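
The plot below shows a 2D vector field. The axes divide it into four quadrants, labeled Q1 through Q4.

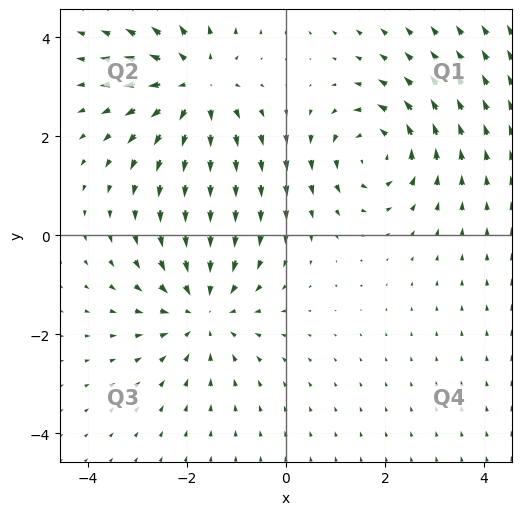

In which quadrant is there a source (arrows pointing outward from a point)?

The source sits at approximately (-1.8, 3.0), which lies in quadrant Q2. The divergence there is about +3, positive as expected for a source.

Q2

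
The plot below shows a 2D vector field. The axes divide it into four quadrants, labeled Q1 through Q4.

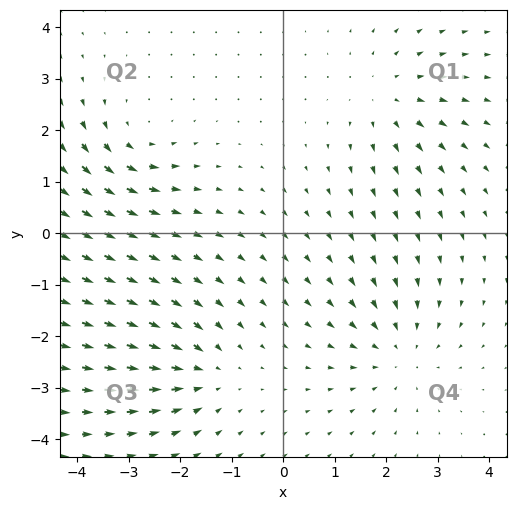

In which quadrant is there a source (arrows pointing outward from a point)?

Q1

The source sits at approximately (2.0, 2.6), which lies in quadrant Q1. The divergence there is about +3, positive as expected for a source.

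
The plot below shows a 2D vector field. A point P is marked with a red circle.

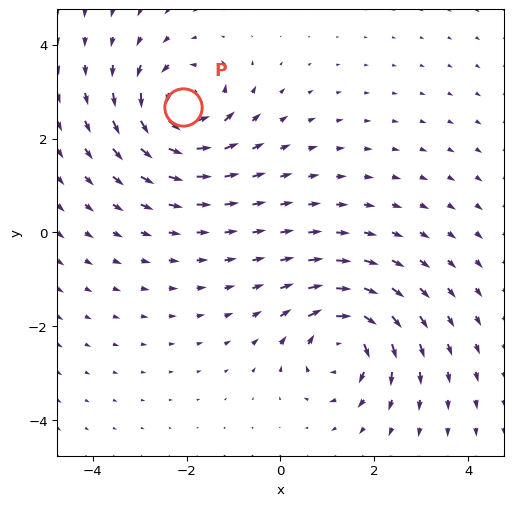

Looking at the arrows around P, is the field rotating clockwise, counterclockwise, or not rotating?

Near P at (-2.1, 2.7) the arrows circulate counterclockwise. The curl (z-component) there is about +4; positive curl means counterclockwise rotation.

counterclockwise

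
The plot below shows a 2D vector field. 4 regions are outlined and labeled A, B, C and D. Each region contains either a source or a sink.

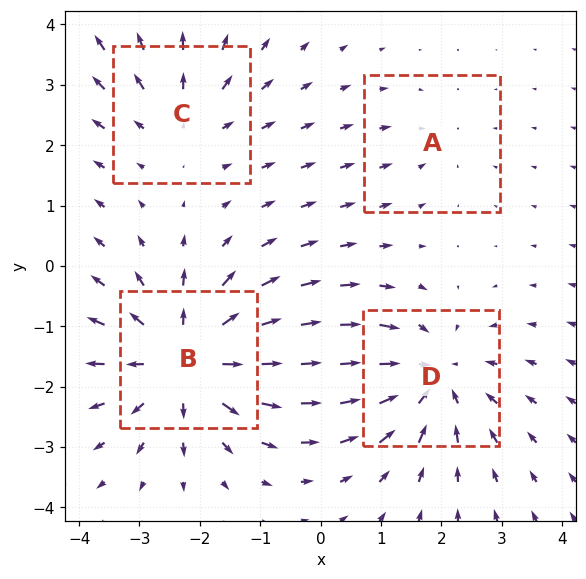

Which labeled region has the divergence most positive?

B

Divergence at each region's feature centre — A: about -2, B: about +6, C: about +3, D: about -5. Region B is most positive.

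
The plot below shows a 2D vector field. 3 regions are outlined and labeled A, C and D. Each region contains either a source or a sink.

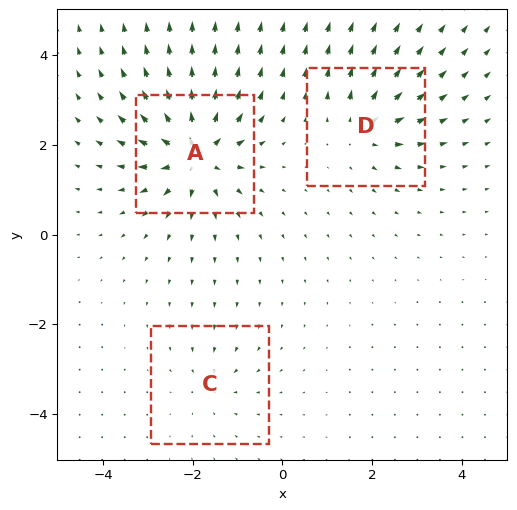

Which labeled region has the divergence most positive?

Divergence at each region's feature centre — A: about +7, C: about -2, D: about +4. Region A is most positive.

A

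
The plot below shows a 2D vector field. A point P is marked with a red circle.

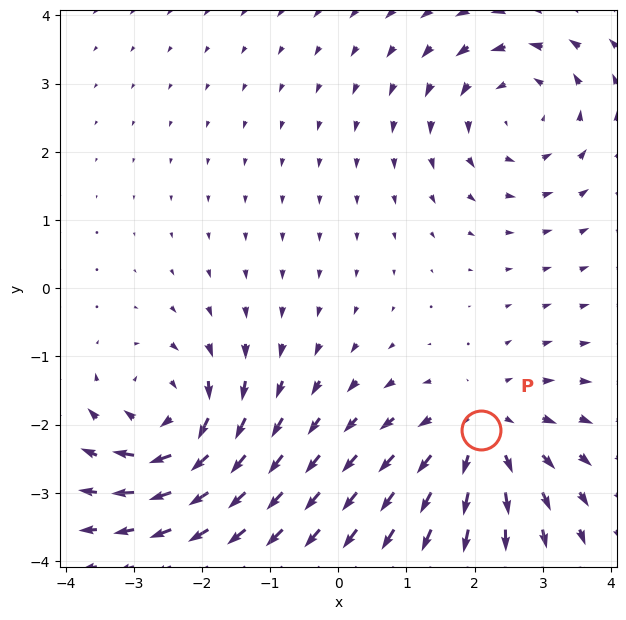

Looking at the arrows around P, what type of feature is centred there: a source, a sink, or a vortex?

source

At P (2.1, -2.1) the arrows spread outward. Divergence about +3, curl ≈0 — positive divergence with near-zero curl is a source.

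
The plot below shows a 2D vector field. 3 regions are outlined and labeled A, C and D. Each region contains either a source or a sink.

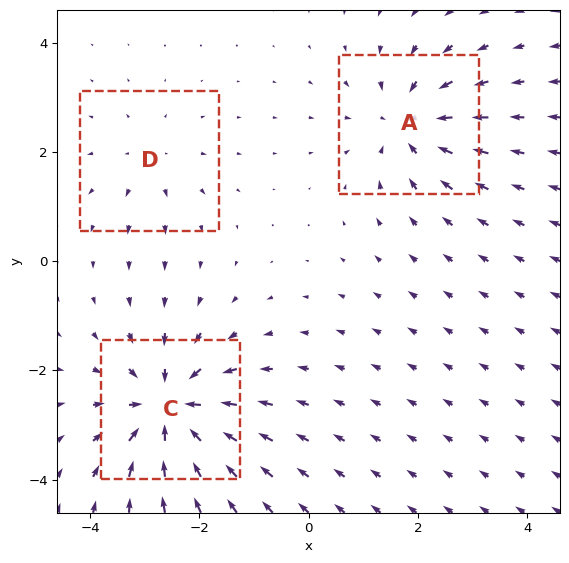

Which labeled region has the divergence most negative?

Divergence at each region's feature centre — A: about -4, C: about -6, D: about +2. Region C is most negative.

C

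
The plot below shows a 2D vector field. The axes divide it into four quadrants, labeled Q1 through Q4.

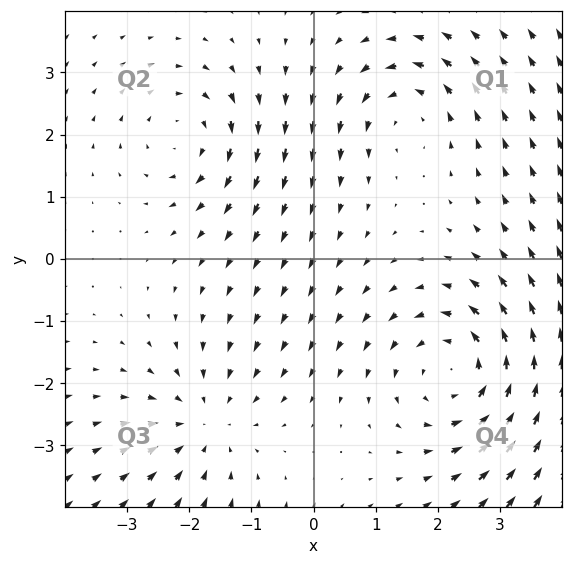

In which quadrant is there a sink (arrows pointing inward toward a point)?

The sink sits at approximately (-1.7, -2.6), which lies in quadrant Q3. The divergence there is about -2, negative as expected for a sink.

Q3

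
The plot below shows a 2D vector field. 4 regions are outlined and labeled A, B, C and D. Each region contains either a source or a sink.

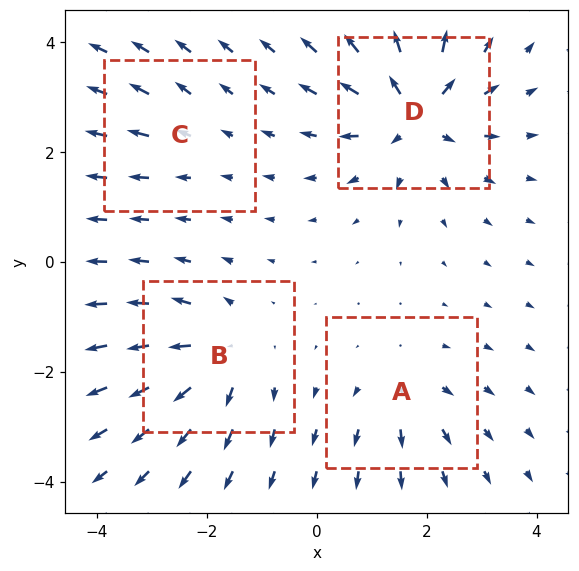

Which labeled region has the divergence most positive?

D

Divergence at each region's feature centre — A: about +4, B: about +6, C: about +2, D: about +8. Region D is most positive.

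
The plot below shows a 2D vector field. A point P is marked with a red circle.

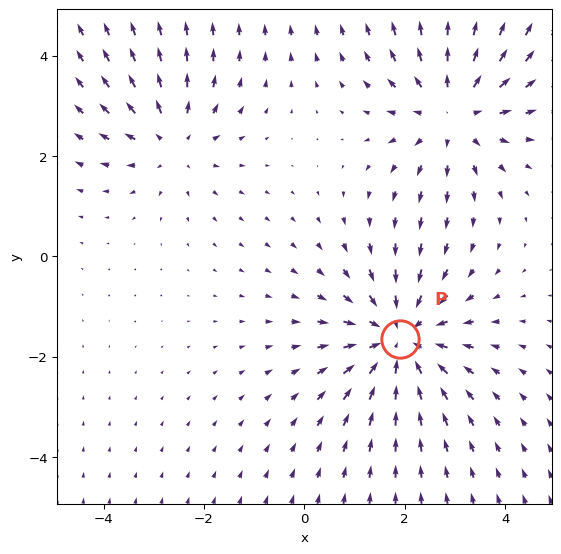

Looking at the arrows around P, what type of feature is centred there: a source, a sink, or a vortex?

At P (1.9, -1.6) the arrows converge inward. Divergence about -4, curl ≈0 — negative divergence with near-zero curl is a sink.

sink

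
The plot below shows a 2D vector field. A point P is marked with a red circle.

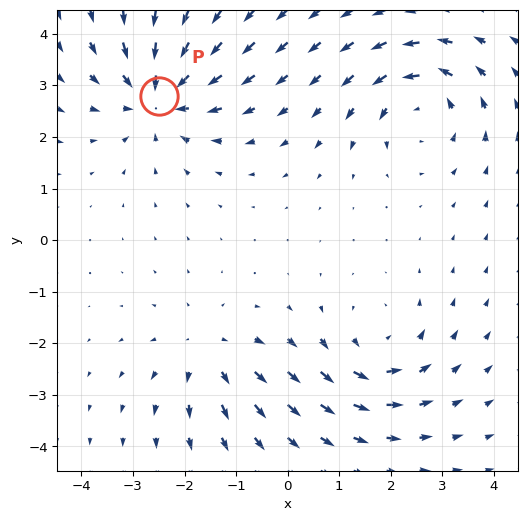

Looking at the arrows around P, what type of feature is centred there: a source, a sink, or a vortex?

At P (-2.5, 2.8) the arrows converge inward. Divergence about -5, curl ≈0 — negative divergence with near-zero curl is a sink.

sink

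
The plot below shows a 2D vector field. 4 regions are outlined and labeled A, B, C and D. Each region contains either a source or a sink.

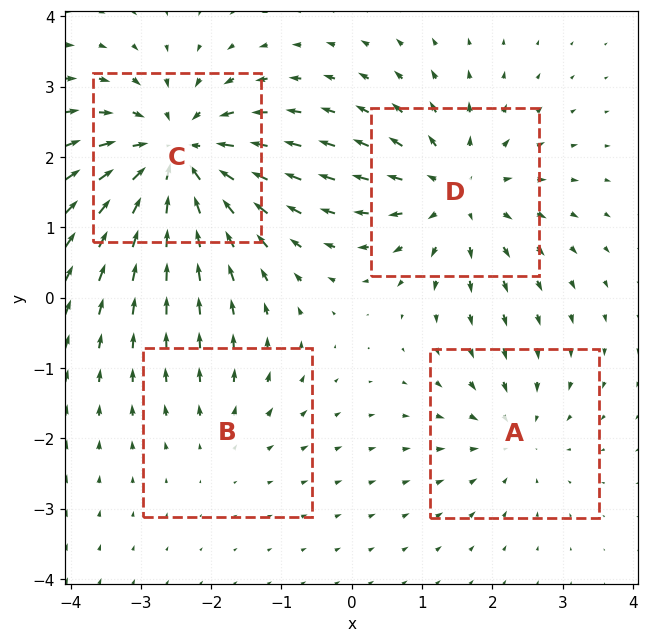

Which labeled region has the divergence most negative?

C

Divergence at each region's feature centre — A: about -3, B: about +2, C: about -7, D: about +5. Region C is most negative.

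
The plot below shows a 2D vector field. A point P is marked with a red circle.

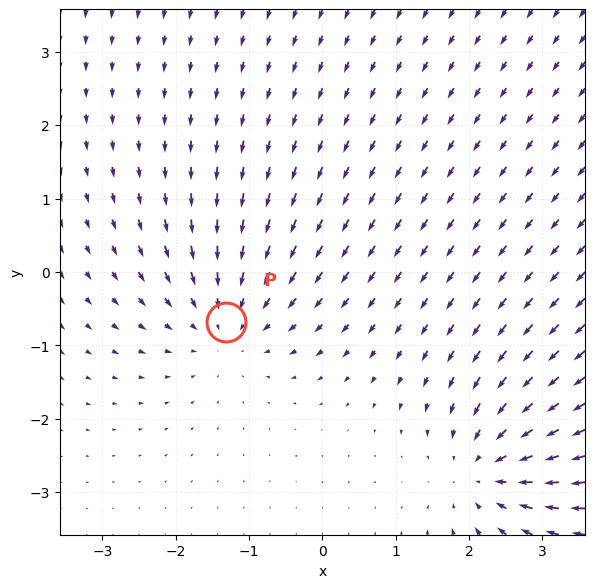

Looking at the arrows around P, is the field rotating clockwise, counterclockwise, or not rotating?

Near P at (-1.3, -0.7) the arrows show no circulation. The curl there is ≈0.

not rotating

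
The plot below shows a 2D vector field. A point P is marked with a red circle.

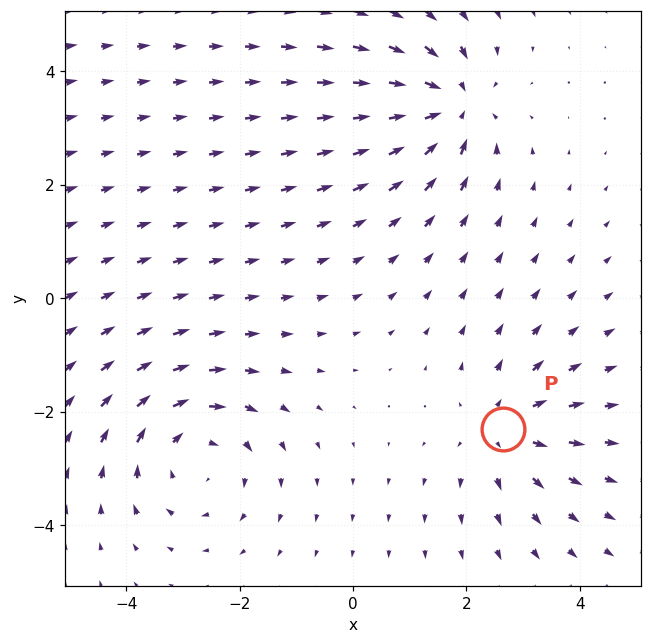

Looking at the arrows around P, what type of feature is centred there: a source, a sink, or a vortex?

source

At P (2.6, -2.3) the arrows spread outward. Divergence about +3, curl ≈0 — positive divergence with near-zero curl is a source.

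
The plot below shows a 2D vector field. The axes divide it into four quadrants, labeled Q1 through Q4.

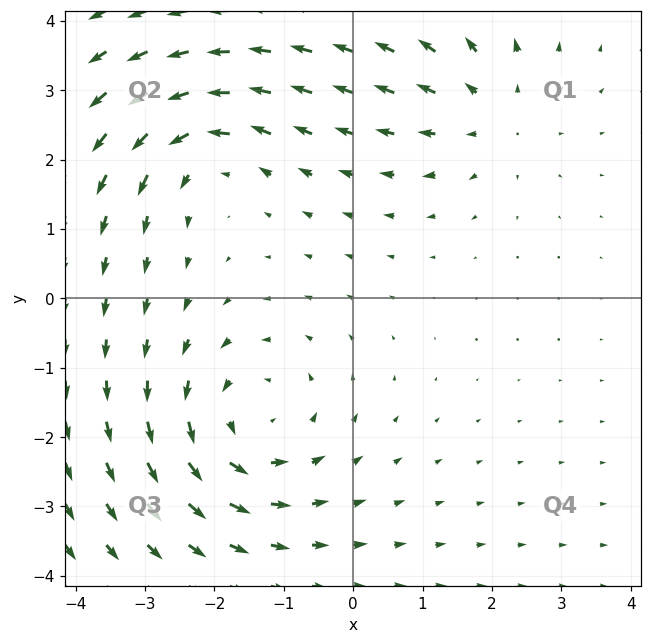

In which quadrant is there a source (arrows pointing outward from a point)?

Q1

The source sits at approximately (2.0, 2.7), which lies in quadrant Q1. The divergence there is about +3, positive as expected for a source.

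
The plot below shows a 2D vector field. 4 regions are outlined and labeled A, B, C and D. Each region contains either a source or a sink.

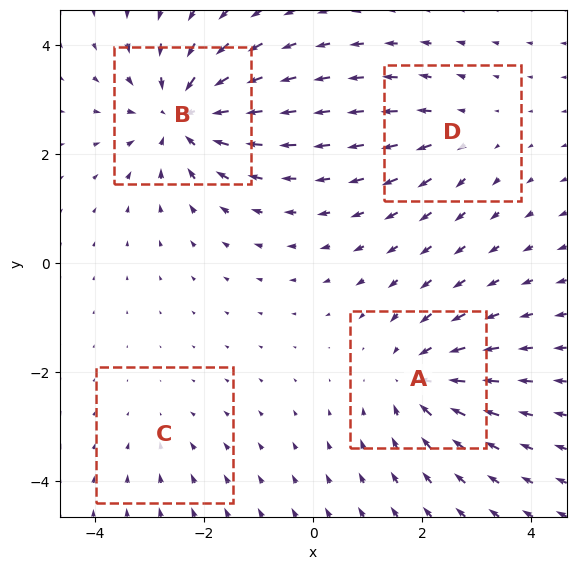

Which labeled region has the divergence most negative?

Divergence at each region's feature centre — A: about -5, B: about -6, C: about -2, D: about +3. Region B is most negative.

B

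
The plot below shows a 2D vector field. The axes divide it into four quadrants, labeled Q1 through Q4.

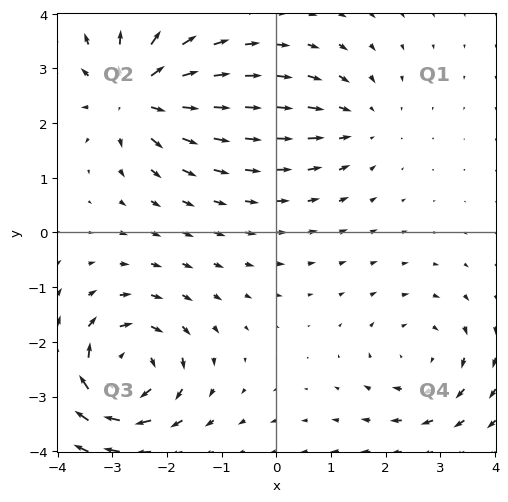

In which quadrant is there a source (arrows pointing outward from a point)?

Q2

The source sits at approximately (-2.6, 2.5), which lies in quadrant Q2. The divergence there is about +5, positive as expected for a source.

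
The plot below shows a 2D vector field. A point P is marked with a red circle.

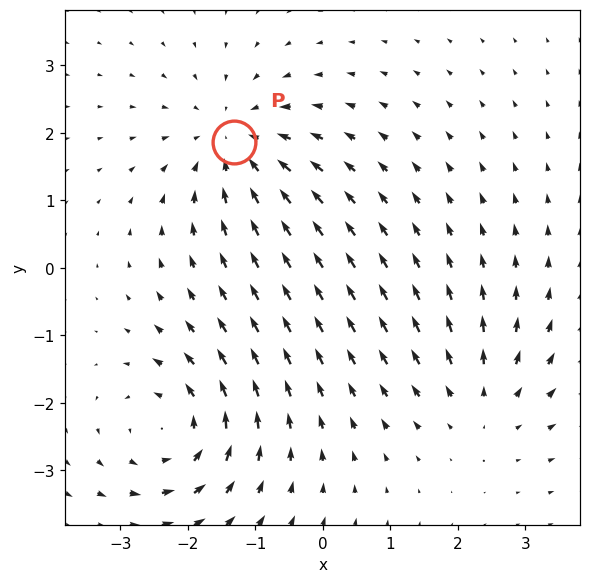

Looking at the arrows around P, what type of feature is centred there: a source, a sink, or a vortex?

At P (-1.3, 1.9) the arrows converge inward. Divergence about -5, curl ≈0 — negative divergence with near-zero curl is a sink.

sink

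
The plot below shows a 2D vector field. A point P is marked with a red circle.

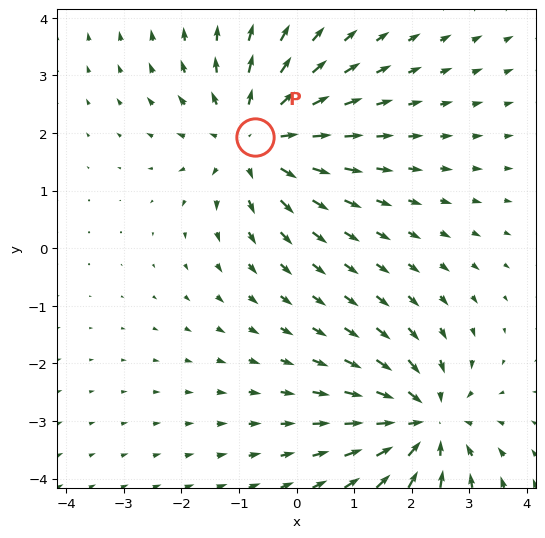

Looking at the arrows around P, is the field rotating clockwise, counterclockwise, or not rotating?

not rotating

Near P at (-0.7, 1.9) the arrows show no circulation. The curl there is ≈0.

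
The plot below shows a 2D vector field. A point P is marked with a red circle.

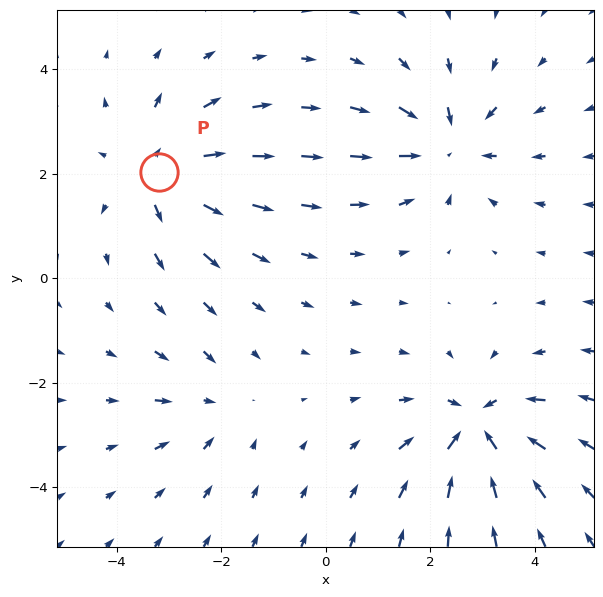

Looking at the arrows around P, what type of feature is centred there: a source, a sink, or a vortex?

source

At P (-3.2, 2.0) the arrows spread outward. Divergence about +5, curl ≈0 — positive divergence with near-zero curl is a source.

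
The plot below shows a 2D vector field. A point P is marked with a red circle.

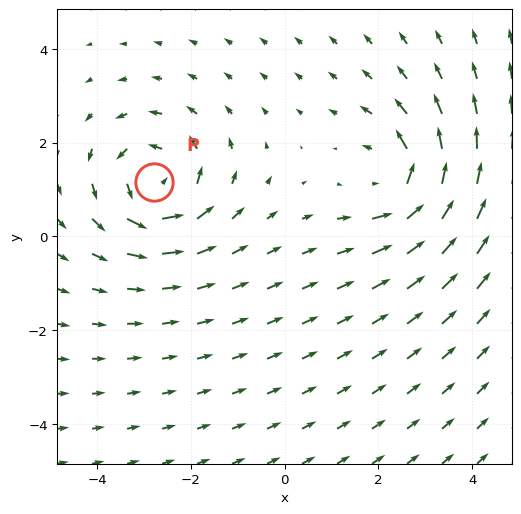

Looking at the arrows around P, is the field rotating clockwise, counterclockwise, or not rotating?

Near P at (-2.8, 1.2) the arrows circulate counterclockwise. The curl (z-component) there is about +5; positive curl means counterclockwise rotation.

counterclockwise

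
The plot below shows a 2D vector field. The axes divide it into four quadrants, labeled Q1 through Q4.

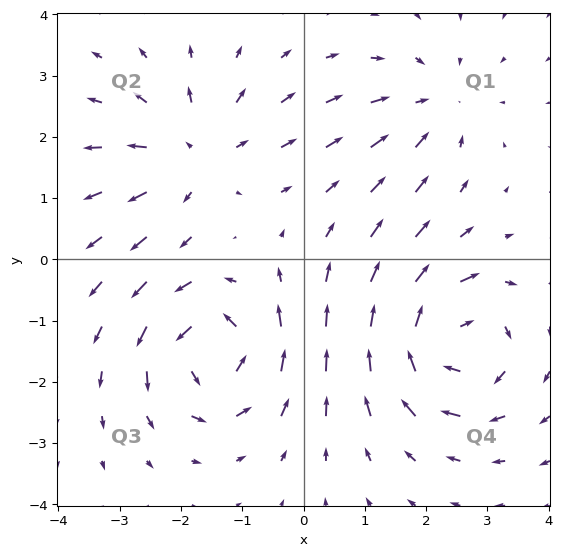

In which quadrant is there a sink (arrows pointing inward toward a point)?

The sink sits at approximately (2.1, 2.5), which lies in quadrant Q1. The divergence there is about -3, negative as expected for a sink.

Q1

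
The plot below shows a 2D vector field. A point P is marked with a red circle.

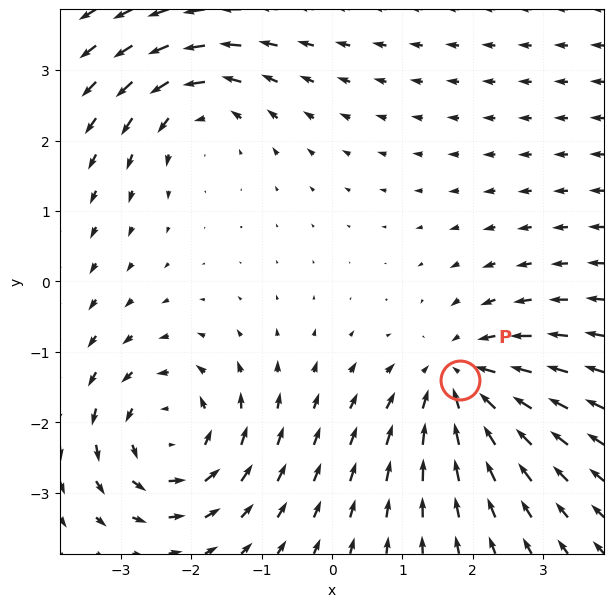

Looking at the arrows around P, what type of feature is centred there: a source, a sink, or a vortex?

sink

At P (1.8, -1.4) the arrows converge inward. Divergence about -5, curl ≈0 — negative divergence with near-zero curl is a sink.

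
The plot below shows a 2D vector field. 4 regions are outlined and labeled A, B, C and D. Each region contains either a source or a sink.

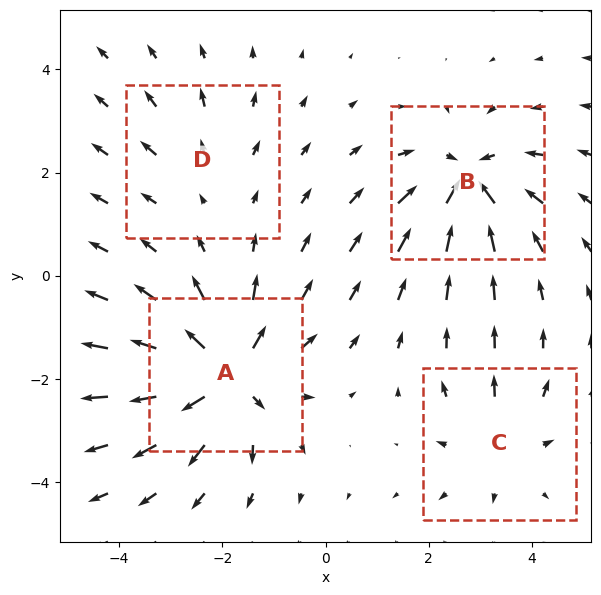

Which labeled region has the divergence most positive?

A

Divergence at each region's feature centre — A: about +7, B: about -6, C: about +4, D: about +2. Region A is most positive.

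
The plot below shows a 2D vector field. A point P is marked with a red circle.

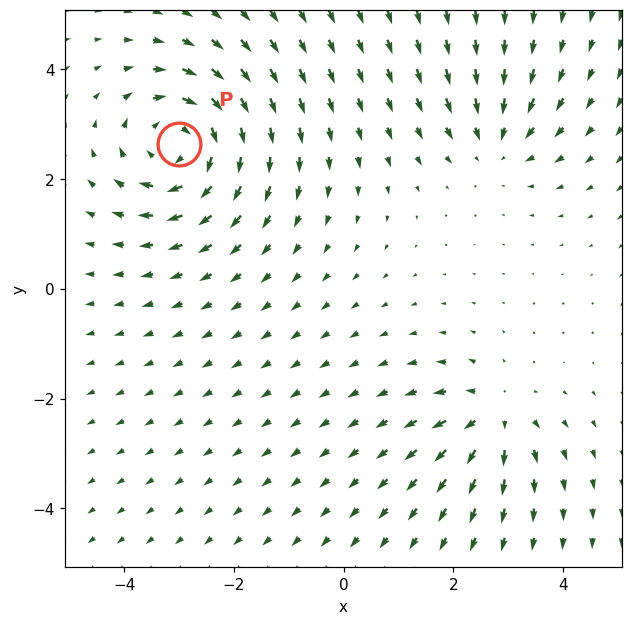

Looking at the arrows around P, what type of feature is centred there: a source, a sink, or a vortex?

At P (-3.0, 2.6) the arrows circulate clockwise. Divergence ≈0, curl about -5 — near-zero divergence with nonzero curl is a vortex.

vortex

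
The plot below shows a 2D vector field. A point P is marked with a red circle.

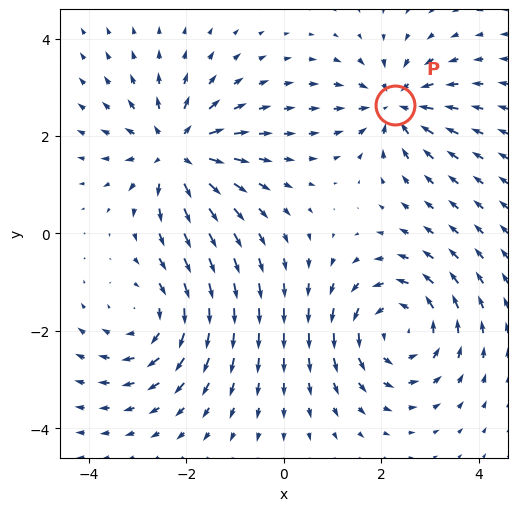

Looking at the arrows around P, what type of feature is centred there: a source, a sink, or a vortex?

sink

At P (2.3, 2.6) the arrows converge inward. Divergence about -4, curl ≈0 — negative divergence with near-zero curl is a sink.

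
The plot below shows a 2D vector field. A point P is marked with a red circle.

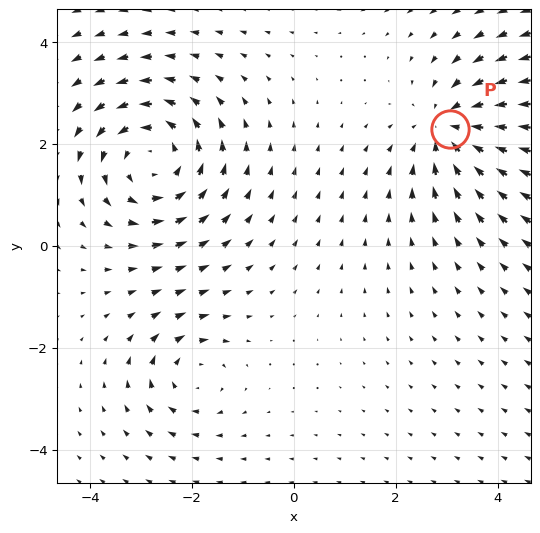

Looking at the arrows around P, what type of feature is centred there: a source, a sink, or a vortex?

sink

At P (3.1, 2.3) the arrows converge inward. Divergence about -4, curl ≈0 — negative divergence with near-zero curl is a sink.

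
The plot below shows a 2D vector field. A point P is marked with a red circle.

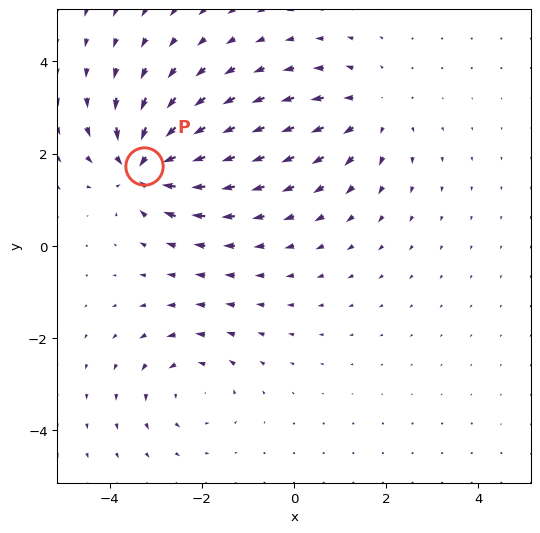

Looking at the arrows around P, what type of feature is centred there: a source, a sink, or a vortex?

At P (-3.2, 1.7) the arrows converge inward. Divergence about -5, curl ≈0 — negative divergence with near-zero curl is a sink.

sink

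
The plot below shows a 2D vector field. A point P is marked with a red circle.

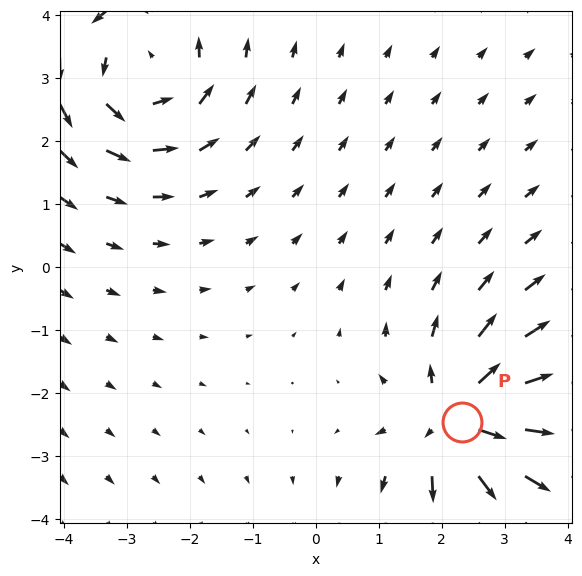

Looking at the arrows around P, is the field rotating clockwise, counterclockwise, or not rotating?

not rotating

Near P at (2.3, -2.5) the arrows show no circulation. The curl there is ≈0.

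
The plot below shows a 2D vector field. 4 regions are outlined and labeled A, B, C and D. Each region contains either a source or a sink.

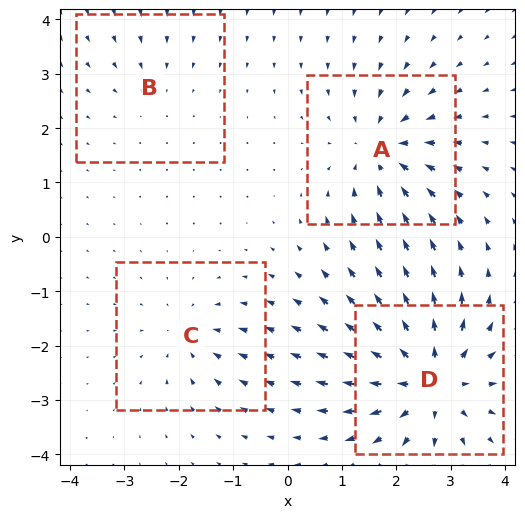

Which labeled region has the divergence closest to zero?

B

Divergence at each region's feature centre — A: about -6, B: about -2, C: about -4, D: about +8. Region B is closest to zero.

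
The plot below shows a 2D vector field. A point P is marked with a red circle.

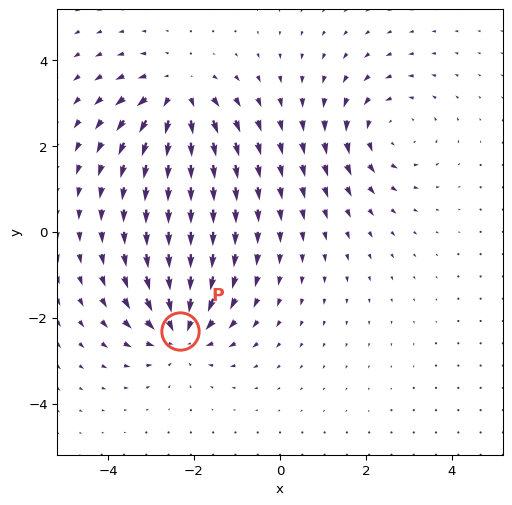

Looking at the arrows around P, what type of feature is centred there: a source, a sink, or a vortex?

At P (-2.3, -2.3) the arrows converge inward. Divergence about -4, curl ≈0 — negative divergence with near-zero curl is a sink.

sink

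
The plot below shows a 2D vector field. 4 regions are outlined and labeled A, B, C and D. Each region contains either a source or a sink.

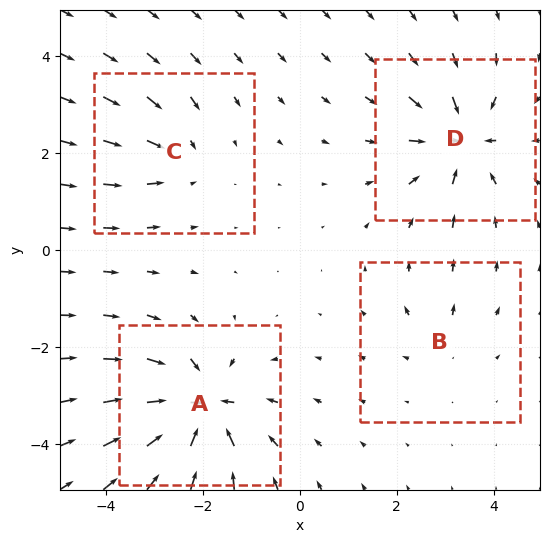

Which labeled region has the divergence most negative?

A

Divergence at each region's feature centre — A: about -8, B: about +3, C: about -4, D: about -7. Region A is most negative.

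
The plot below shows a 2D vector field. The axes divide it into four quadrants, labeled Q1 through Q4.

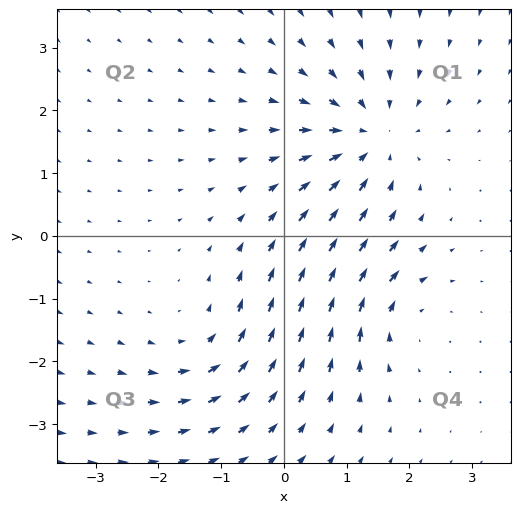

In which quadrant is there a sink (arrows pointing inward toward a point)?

The sink sits at approximately (1.4, 1.6), which lies in quadrant Q1. The divergence there is about -4, negative as expected for a sink.

Q1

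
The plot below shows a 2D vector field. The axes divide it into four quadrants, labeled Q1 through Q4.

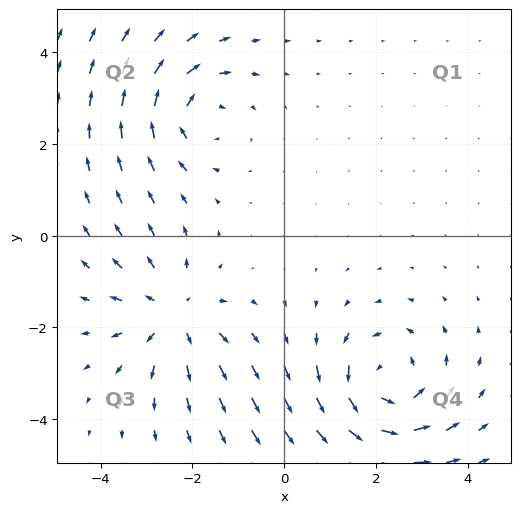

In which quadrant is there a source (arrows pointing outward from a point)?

Q3

The source sits at approximately (-2.4, -1.7), which lies in quadrant Q3. The divergence there is about +3, positive as expected for a source.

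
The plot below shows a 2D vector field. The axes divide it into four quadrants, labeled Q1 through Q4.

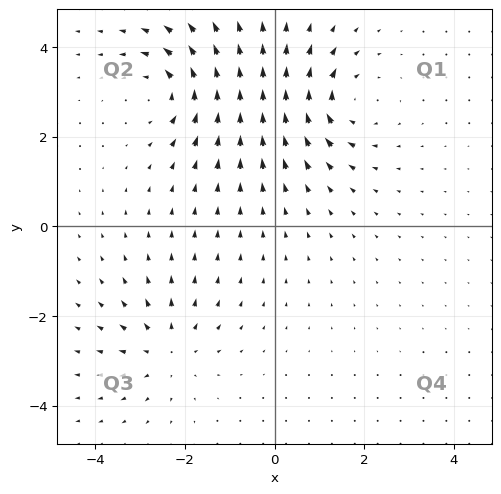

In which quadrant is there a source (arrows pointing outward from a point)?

Q3

The source sits at approximately (-2.4, -2.8), which lies in quadrant Q3. The divergence there is about +4, positive as expected for a source.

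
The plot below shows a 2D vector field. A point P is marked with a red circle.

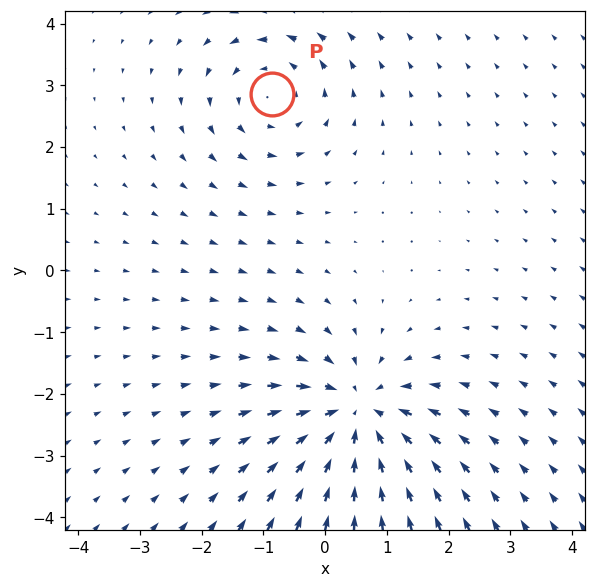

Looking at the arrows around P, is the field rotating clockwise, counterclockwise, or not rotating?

counterclockwise

Near P at (-0.9, 2.9) the arrows circulate counterclockwise. The curl (z-component) there is about +3; positive curl means counterclockwise rotation.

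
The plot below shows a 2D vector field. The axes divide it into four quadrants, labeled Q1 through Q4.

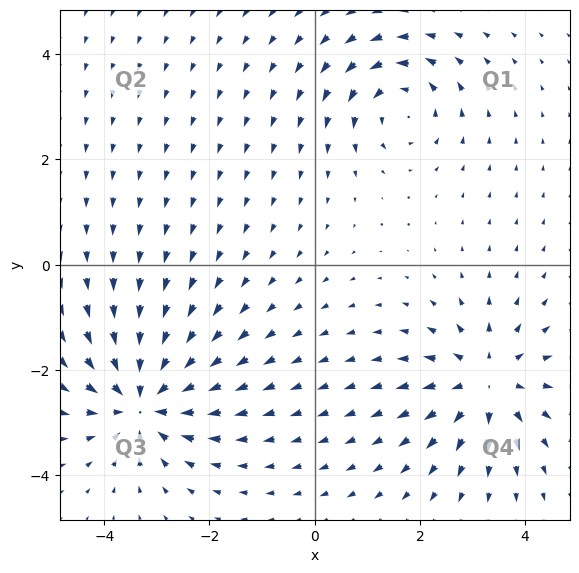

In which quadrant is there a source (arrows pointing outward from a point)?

The source sits at approximately (3.3, -2.2), which lies in quadrant Q4. The divergence there is about +5, positive as expected for a source.

Q4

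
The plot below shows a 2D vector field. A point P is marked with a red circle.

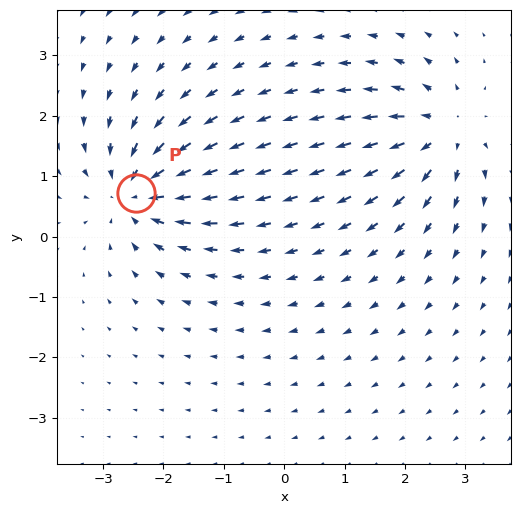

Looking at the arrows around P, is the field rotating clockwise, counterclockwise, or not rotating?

not rotating

Near P at (-2.4, 0.7) the arrows show no circulation. The curl there is ≈0.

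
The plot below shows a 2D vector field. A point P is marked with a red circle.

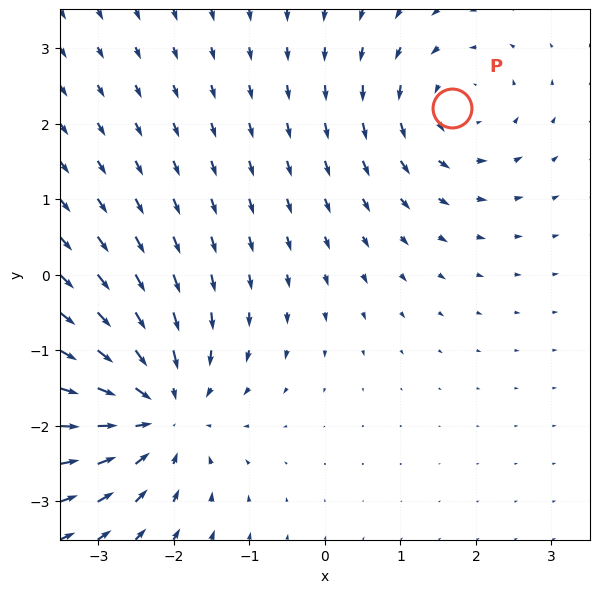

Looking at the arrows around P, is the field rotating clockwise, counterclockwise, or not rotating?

counterclockwise

Near P at (1.7, 2.2) the arrows circulate counterclockwise. The curl (z-component) there is about +3; positive curl means counterclockwise rotation.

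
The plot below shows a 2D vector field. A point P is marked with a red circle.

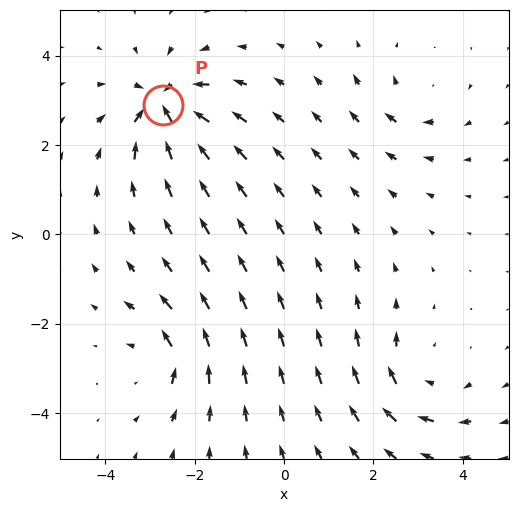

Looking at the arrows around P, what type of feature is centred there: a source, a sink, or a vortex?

sink

At P (-2.7, 2.9) the arrows converge inward. Divergence about -6, curl ≈0 — negative divergence with near-zero curl is a sink.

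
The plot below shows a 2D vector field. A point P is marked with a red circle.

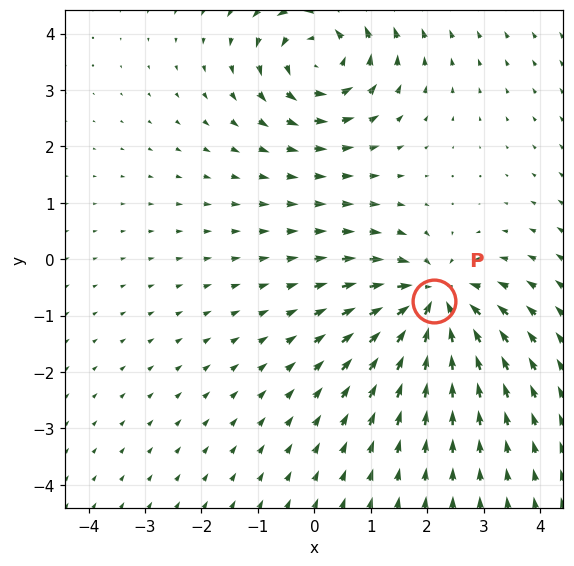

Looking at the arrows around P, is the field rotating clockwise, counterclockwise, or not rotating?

Near P at (2.1, -0.7) the arrows show no circulation. The curl there is ≈0.

not rotating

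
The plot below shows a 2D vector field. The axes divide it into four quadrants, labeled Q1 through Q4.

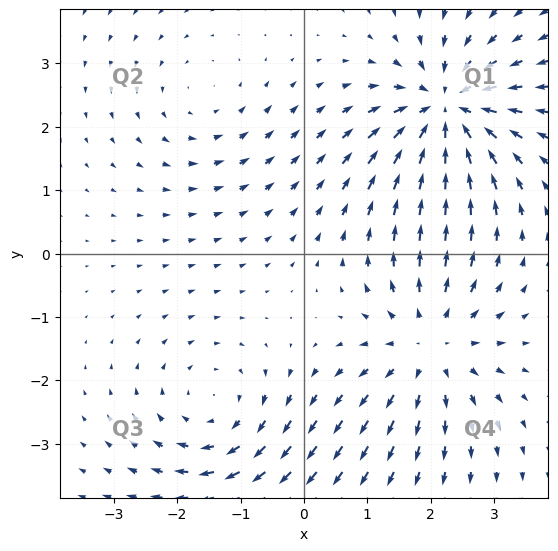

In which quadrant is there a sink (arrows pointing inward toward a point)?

Q1

The sink sits at approximately (2.3, 2.3), which lies in quadrant Q1. The divergence there is about -6, negative as expected for a sink.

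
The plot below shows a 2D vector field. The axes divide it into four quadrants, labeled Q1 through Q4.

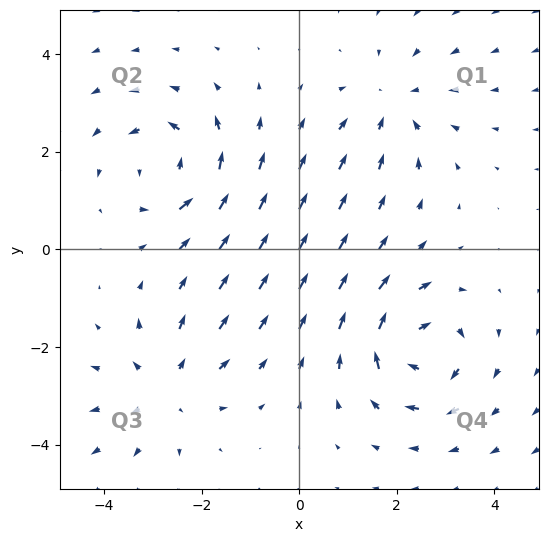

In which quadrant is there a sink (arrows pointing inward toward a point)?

The sink sits at approximately (1.9, 3.0), which lies in quadrant Q1. The divergence there is about -2, negative as expected for a sink.

Q1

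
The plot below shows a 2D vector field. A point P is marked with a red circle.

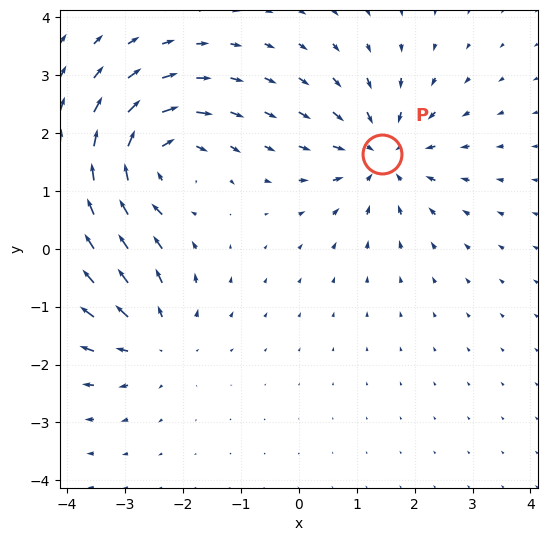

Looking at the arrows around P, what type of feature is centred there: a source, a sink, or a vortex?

sink

At P (1.4, 1.6) the arrows converge inward. Divergence about -4, curl ≈0 — negative divergence with near-zero curl is a sink.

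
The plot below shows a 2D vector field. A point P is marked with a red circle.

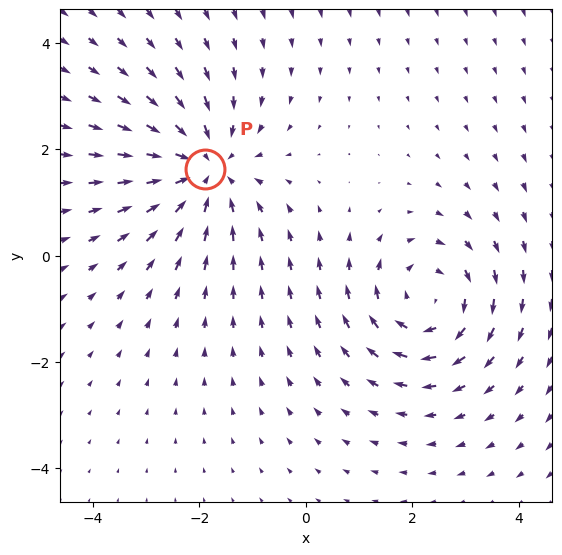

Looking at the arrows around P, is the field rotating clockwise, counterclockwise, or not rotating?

not rotating

Near P at (-1.9, 1.6) the arrows show no circulation. The curl there is ≈0.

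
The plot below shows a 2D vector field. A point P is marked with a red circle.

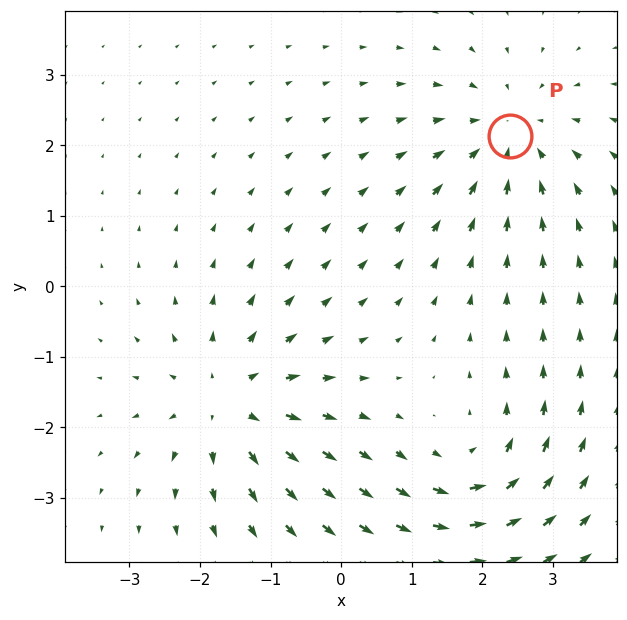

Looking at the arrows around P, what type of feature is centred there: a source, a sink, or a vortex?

sink

At P (2.4, 2.1) the arrows converge inward. Divergence about -3, curl ≈0 — negative divergence with near-zero curl is a sink.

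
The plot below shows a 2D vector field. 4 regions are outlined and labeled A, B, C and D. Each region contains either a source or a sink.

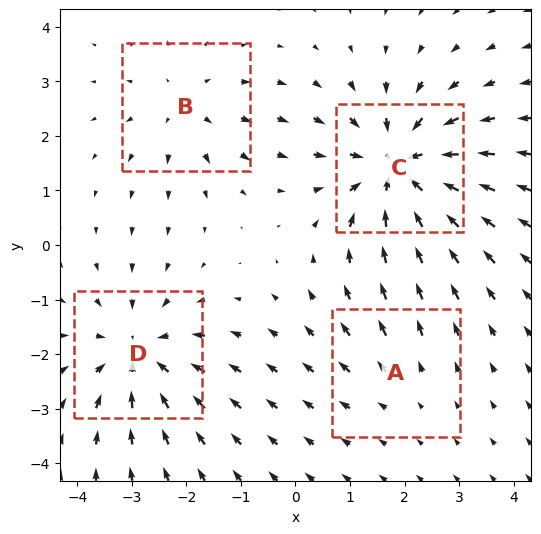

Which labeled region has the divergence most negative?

C

Divergence at each region's feature centre — A: about +2, B: about +3, C: about -6, D: about -5. Region C is most negative.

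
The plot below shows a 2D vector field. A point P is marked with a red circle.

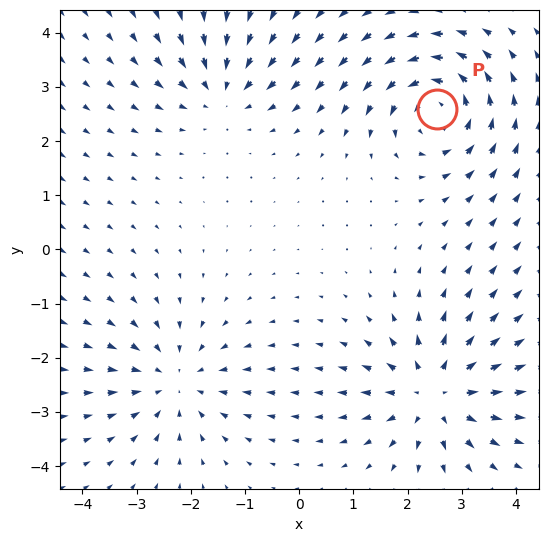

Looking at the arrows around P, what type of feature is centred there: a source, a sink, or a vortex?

vortex

At P (2.6, 2.6) the arrows circulate counterclockwise. Divergence ≈0, curl about +5 — near-zero divergence with nonzero curl is a vortex.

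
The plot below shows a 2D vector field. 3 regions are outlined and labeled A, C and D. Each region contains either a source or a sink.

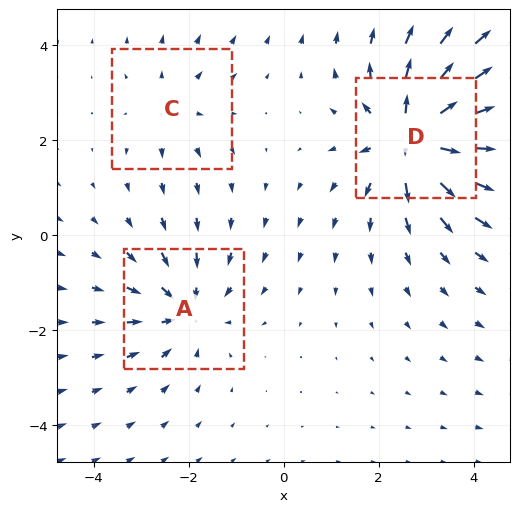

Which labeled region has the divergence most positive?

Divergence at each region's feature centre — A: about -3, C: about +2, D: about +6. Region D is most positive.

D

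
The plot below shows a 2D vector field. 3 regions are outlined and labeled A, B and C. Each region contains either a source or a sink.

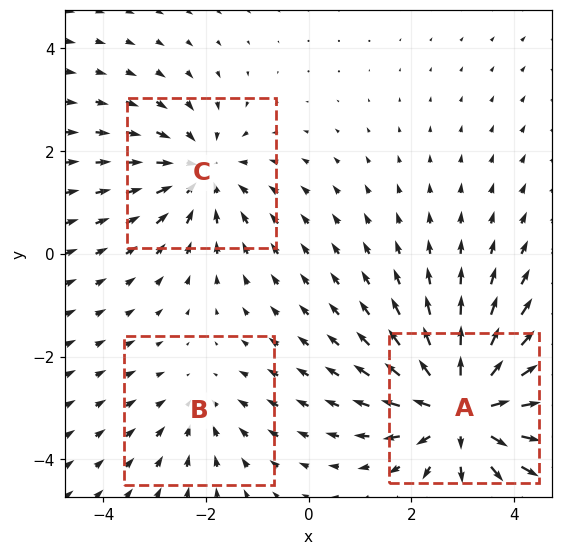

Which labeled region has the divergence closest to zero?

Divergence at each region's feature centre — A: about +5, B: about -2, C: about -3. Region B is closest to zero.

B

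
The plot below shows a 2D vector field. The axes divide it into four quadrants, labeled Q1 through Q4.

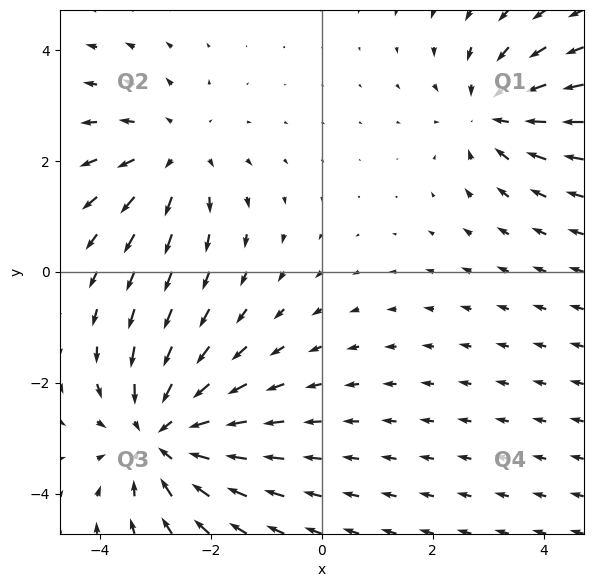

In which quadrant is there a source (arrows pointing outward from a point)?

The source sits at approximately (-2.7, 2.1), which lies in quadrant Q2. The divergence there is about +3, positive as expected for a source.

Q2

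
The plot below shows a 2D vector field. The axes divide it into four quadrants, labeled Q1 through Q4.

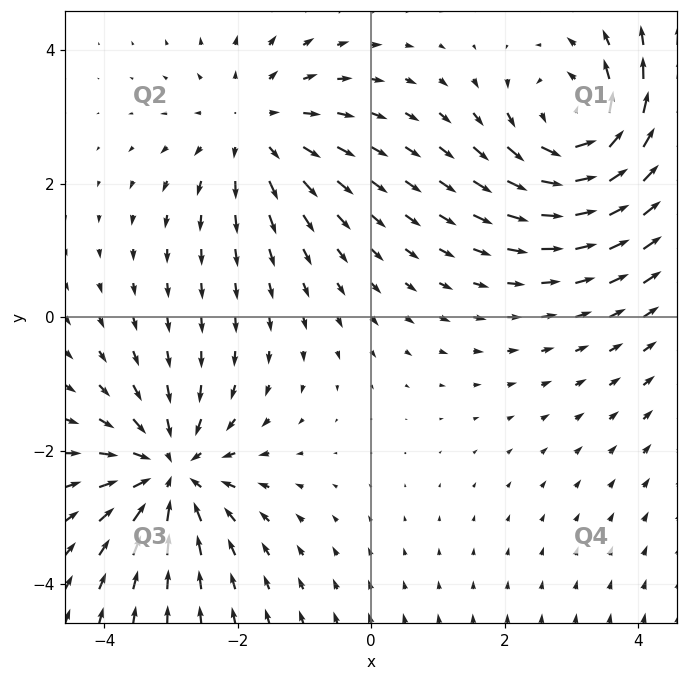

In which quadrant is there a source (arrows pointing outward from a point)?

Q2

The source sits at approximately (-1.8, 2.8), which lies in quadrant Q2. The divergence there is about +2, positive as expected for a source.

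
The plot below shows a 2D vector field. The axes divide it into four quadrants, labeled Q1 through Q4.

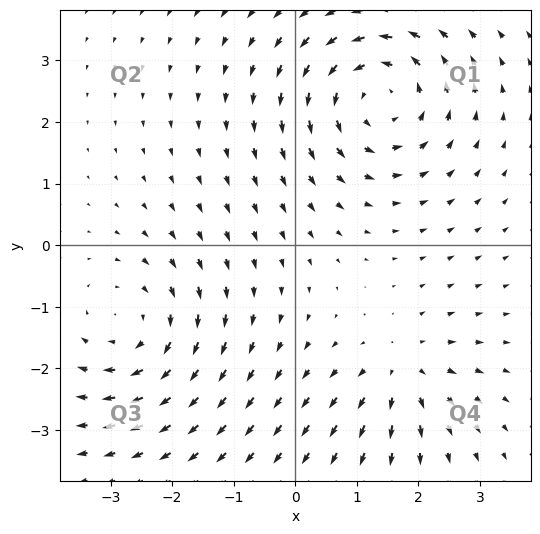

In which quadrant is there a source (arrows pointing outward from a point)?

The source sits at approximately (1.8, -2.0), which lies in quadrant Q4. The divergence there is about +3, positive as expected for a source.

Q4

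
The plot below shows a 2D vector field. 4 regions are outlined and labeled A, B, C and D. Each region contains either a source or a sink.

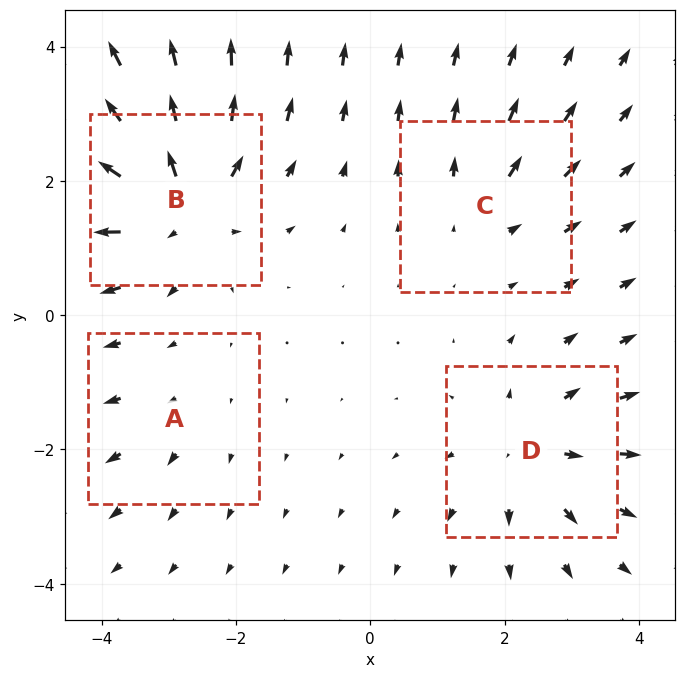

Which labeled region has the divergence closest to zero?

Divergence at each region's feature centre — A: about +2, B: about +7, C: about +3, D: about +5. Region A is closest to zero.

A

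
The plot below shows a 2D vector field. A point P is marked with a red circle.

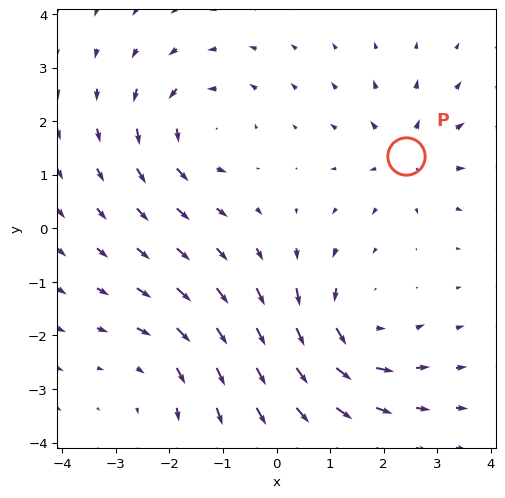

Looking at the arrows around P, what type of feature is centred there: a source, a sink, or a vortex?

At P (2.4, 1.4) the arrows spread outward. Divergence about +4, curl ≈0 — positive divergence with near-zero curl is a source.

source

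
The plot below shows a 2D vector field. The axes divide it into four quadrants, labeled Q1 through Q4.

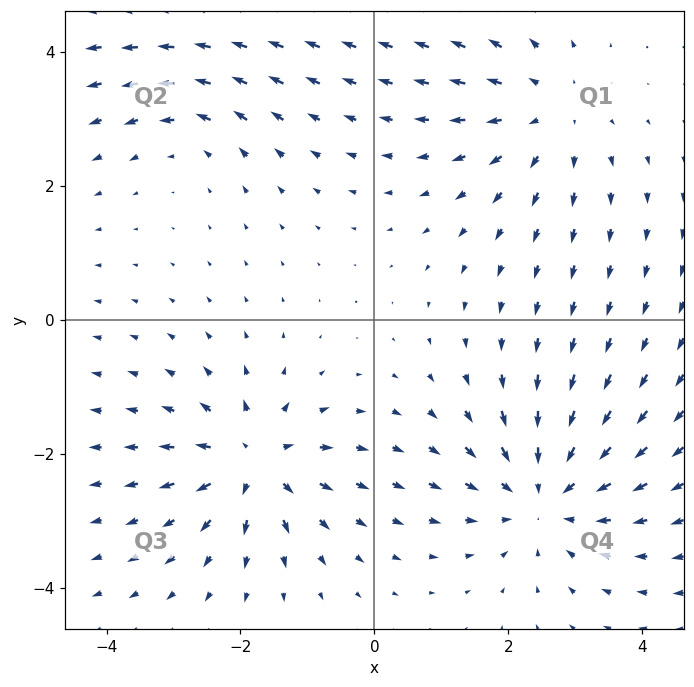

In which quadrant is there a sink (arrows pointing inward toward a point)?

Q4

The sink sits at approximately (2.5, -2.6), which lies in quadrant Q4. The divergence there is about -4, negative as expected for a sink.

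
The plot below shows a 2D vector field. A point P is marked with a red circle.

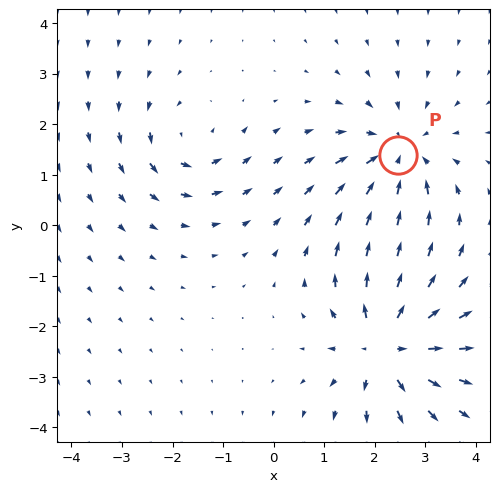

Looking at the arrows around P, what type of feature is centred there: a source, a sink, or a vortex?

At P (2.5, 1.4) the arrows converge inward. Divergence about -4, curl ≈0 — negative divergence with near-zero curl is a sink.

sink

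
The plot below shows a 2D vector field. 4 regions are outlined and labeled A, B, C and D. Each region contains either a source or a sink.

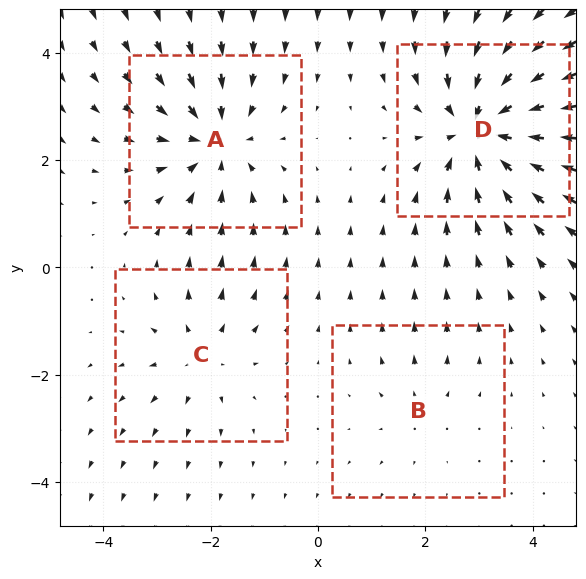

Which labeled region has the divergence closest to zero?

Divergence at each region's feature centre — A: about -5, B: about +2, C: about +3, D: about -7. Region B is closest to zero.

B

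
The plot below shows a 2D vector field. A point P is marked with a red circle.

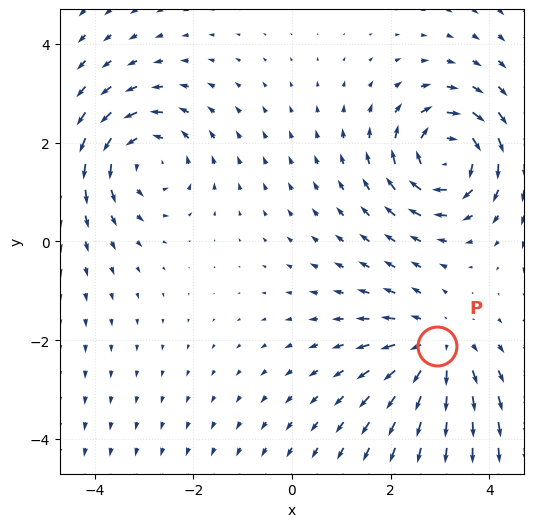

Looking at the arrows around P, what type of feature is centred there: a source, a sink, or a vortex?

At P (2.9, -2.1) the arrows spread outward. Divergence about +3, curl ≈0 — positive divergence with near-zero curl is a source.

source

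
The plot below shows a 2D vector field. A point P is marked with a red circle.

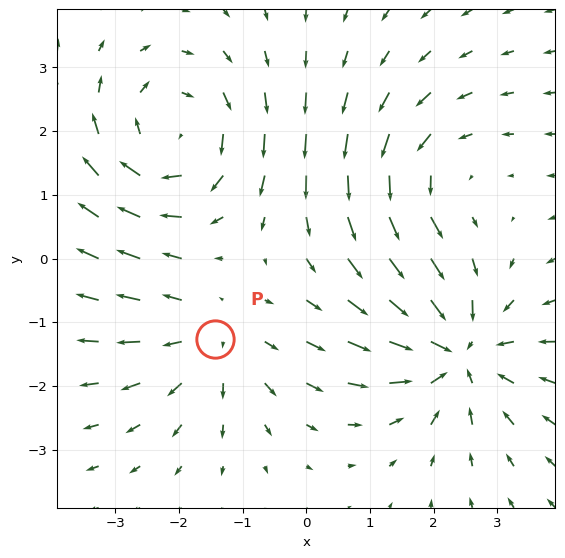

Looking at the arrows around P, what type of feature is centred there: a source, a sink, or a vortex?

At P (-1.4, -1.3) the arrows spread outward. Divergence about +3, curl ≈0 — positive divergence with near-zero curl is a source.

source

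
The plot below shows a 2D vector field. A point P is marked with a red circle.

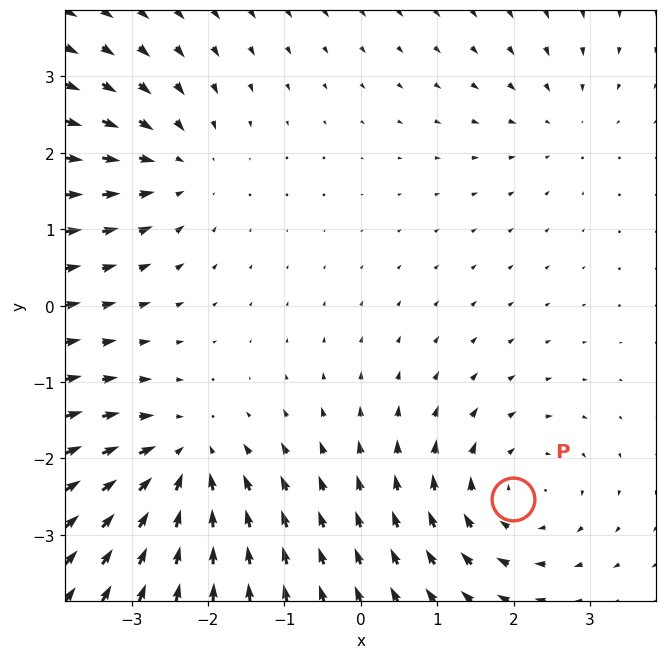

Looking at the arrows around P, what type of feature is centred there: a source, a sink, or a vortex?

At P (2.0, -2.5) the arrows circulate clockwise. Divergence ≈0, curl about -4 — near-zero divergence with nonzero curl is a vortex.

vortex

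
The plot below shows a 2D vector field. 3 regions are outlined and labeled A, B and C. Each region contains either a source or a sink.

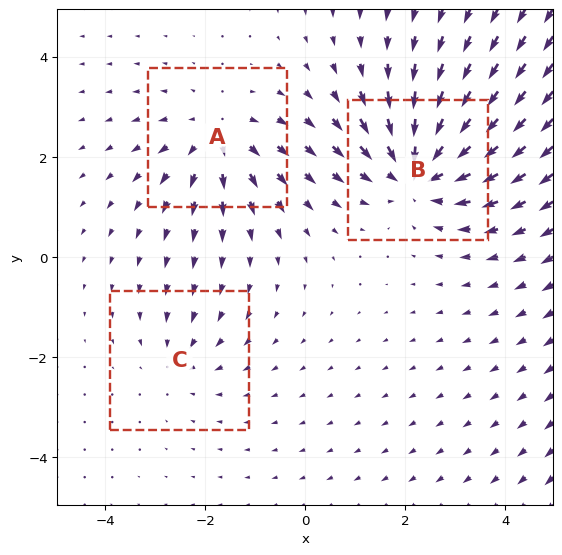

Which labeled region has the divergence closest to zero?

Divergence at each region's feature centre — A: about +3, B: about -4, C: about -2. Region C is closest to zero.

C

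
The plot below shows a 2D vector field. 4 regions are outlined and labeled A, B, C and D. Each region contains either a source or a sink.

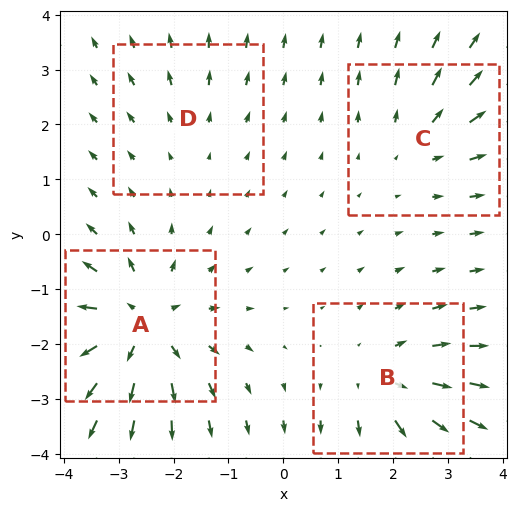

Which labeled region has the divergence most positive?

Divergence at each region's feature centre — A: about +7, B: about +4, C: about +3, D: about +2. Region A is most positive.

A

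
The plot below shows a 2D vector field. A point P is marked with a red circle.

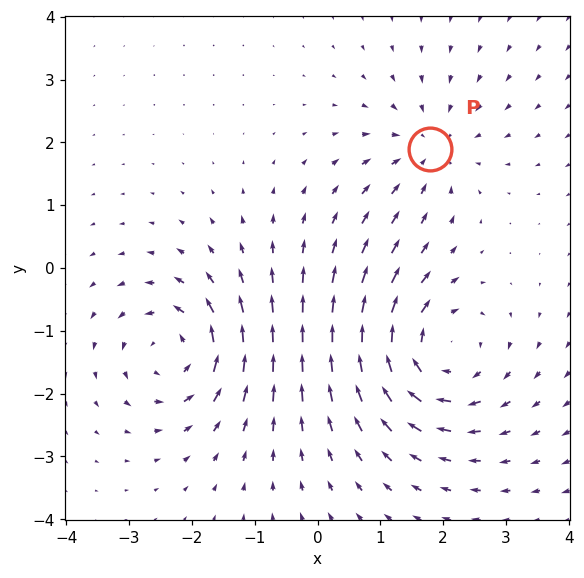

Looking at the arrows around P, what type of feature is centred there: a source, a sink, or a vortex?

sink

At P (1.8, 1.9) the arrows converge inward. Divergence about -3, curl ≈0 — negative divergence with near-zero curl is a sink.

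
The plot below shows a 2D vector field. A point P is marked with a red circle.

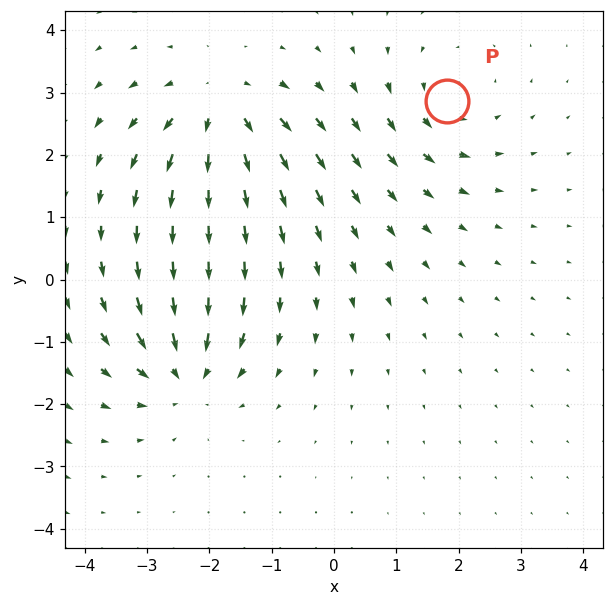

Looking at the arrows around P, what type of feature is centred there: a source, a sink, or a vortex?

At P (1.8, 2.9) the arrows circulate counterclockwise. Divergence ≈0, curl about +4 — near-zero divergence with nonzero curl is a vortex.

vortex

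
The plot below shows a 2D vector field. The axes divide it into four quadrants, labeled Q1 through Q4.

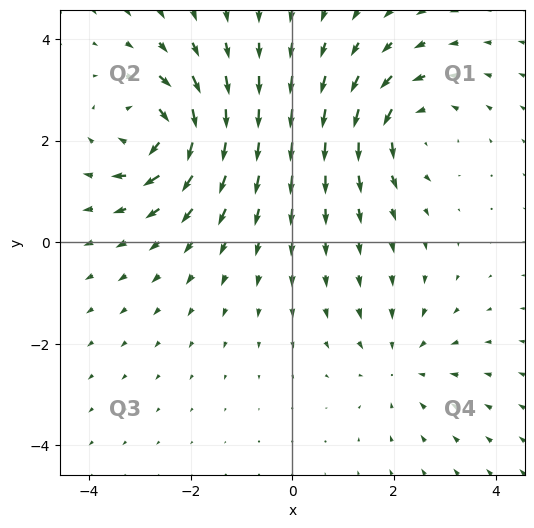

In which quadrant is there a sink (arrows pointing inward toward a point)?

Q4

The sink sits at approximately (2.1, -2.4), which lies in quadrant Q4. The divergence there is about -2, negative as expected for a sink.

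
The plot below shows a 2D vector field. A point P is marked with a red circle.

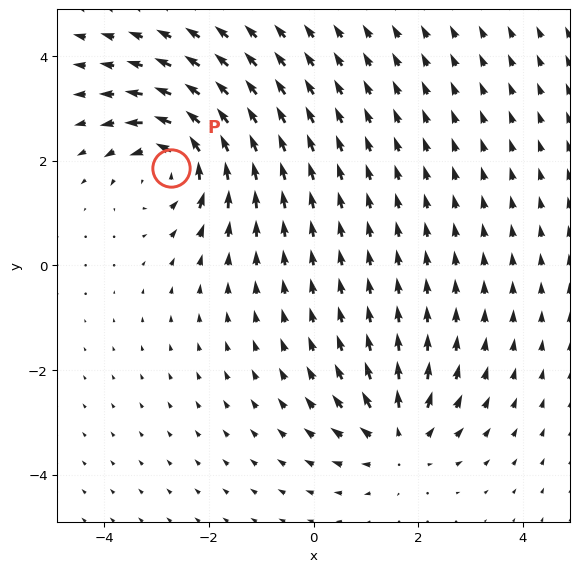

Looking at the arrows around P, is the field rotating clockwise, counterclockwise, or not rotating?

counterclockwise

Near P at (-2.7, 1.9) the arrows circulate counterclockwise. The curl (z-component) there is about +5; positive curl means counterclockwise rotation.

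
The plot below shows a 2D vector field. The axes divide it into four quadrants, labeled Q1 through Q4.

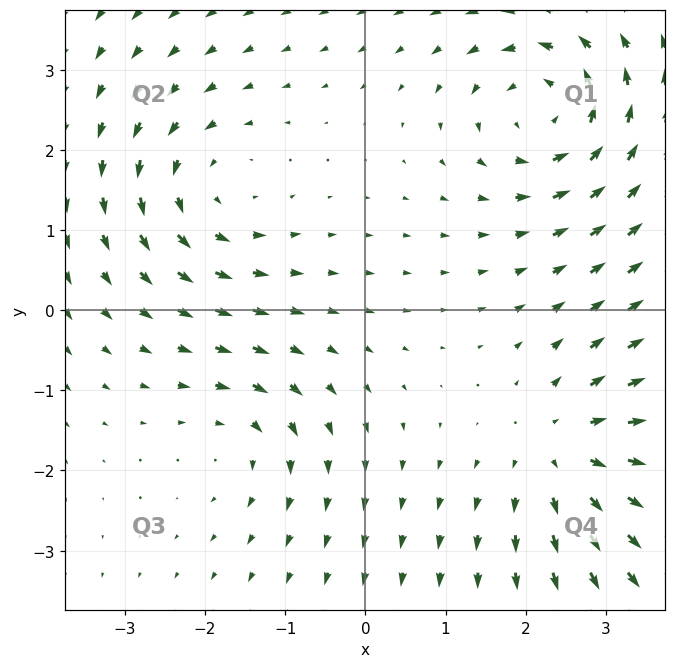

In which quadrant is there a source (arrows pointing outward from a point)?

The source sits at approximately (2.5, -1.8), which lies in quadrant Q4. The divergence there is about +5, positive as expected for a source.

Q4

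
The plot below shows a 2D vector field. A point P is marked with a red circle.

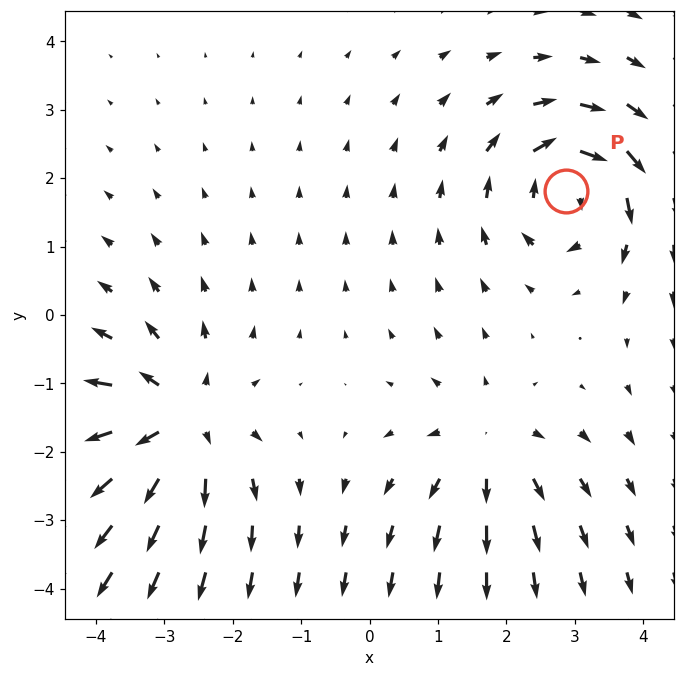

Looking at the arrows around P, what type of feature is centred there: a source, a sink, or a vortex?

vortex

At P (2.9, 1.8) the arrows circulate clockwise. Divergence ≈0, curl about -5 — near-zero divergence with nonzero curl is a vortex.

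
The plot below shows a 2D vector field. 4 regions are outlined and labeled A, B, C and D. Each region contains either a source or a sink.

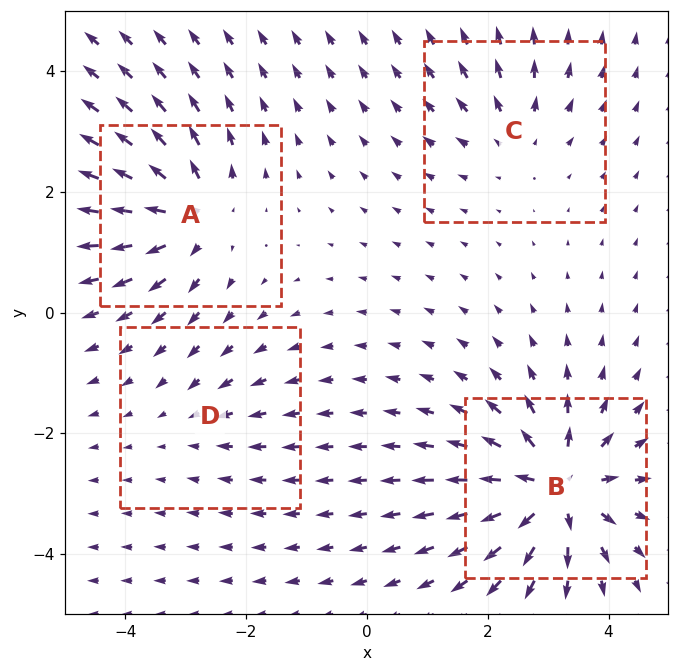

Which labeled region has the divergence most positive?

B

Divergence at each region's feature centre — A: about +6, B: about +9, C: about +4, D: about -2. Region B is most positive.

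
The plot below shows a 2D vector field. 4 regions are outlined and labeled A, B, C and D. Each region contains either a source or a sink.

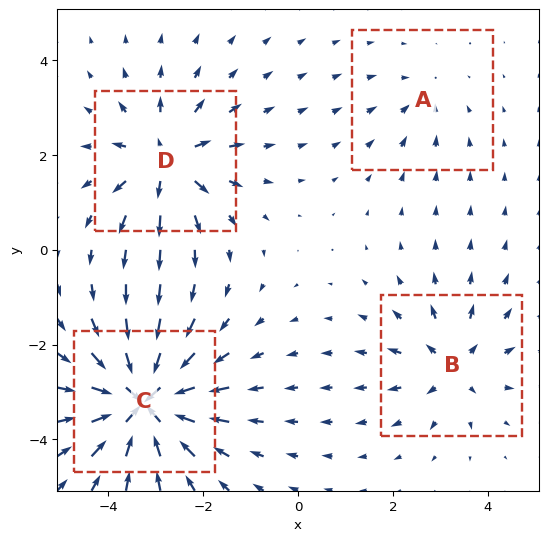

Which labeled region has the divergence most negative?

C

Divergence at each region's feature centre — A: about -2, B: about +4, C: about -9, D: about +6. Region C is most negative.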